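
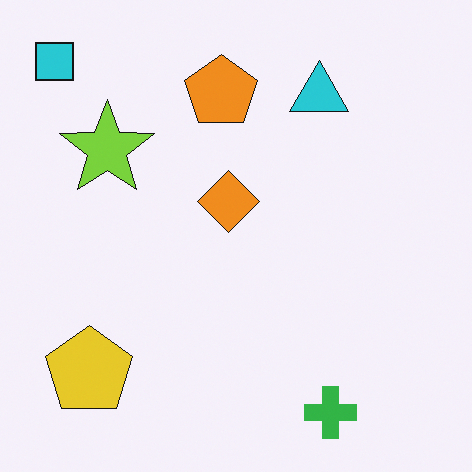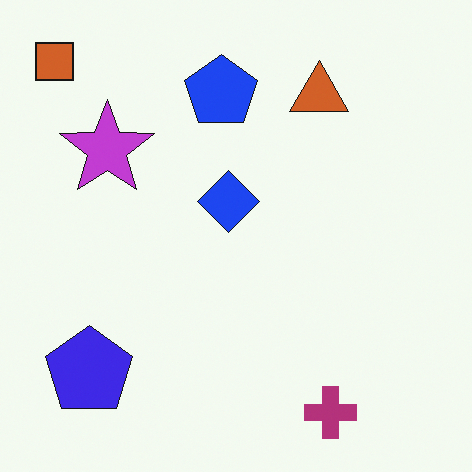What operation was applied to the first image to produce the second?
The transformation is: hue-shifted through roughly half the color wheel.

Every shape's color has rotated by the same amount around the hue wheel — a uniform hue shift.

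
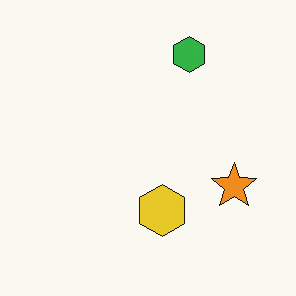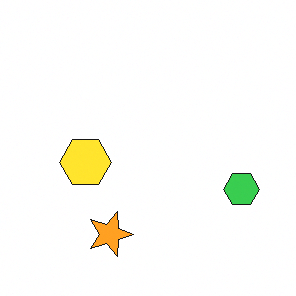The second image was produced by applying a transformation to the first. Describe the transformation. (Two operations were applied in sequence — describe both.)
The second image is the first brightened a little, then rotated 90° clockwise.

Every pixel — background and shapes alike — is uniformly brightened. The green hexagon sits in the top of the first image and the right of the second — consistent with a whole-image 90° clockwise rotation.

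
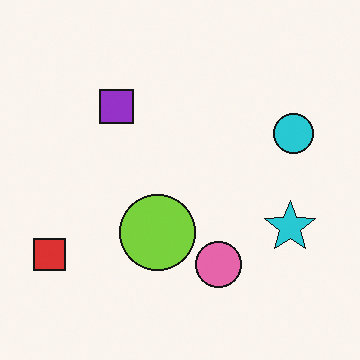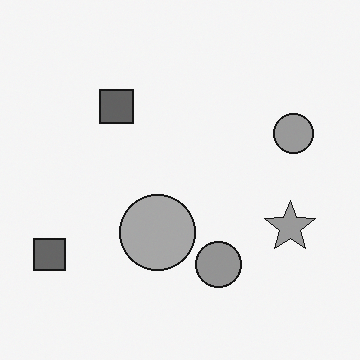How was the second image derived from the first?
The transformation is: converted to grayscale.

All color is removed — every shape is now a shade of grey.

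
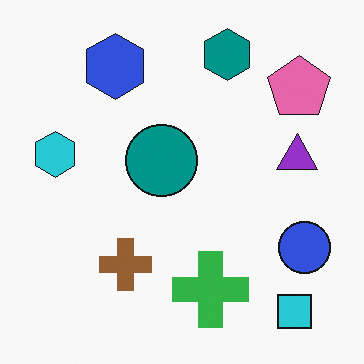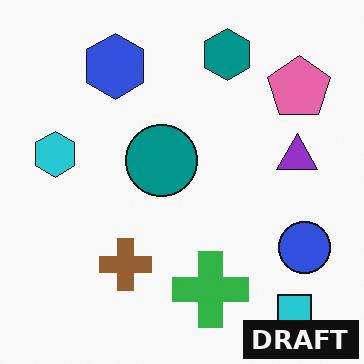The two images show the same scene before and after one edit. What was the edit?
This is the original image watermarked with the text "DRAFT" in the lower-right corner.

A dark label reading "DRAFT" appears in the lower-right corner.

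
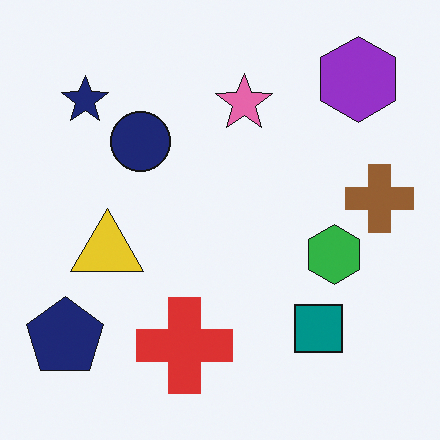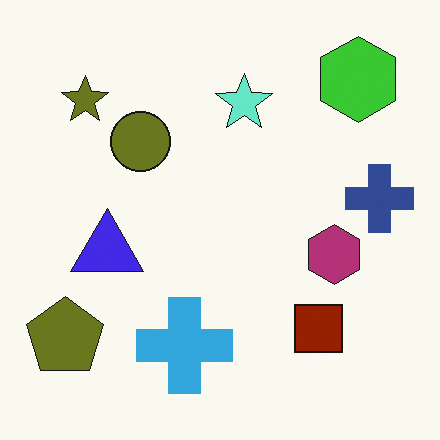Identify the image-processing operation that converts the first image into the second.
It was hue-shifted through roughly half the color wheel.

Every shape's color has rotated by the same amount around the hue wheel — a uniform hue shift.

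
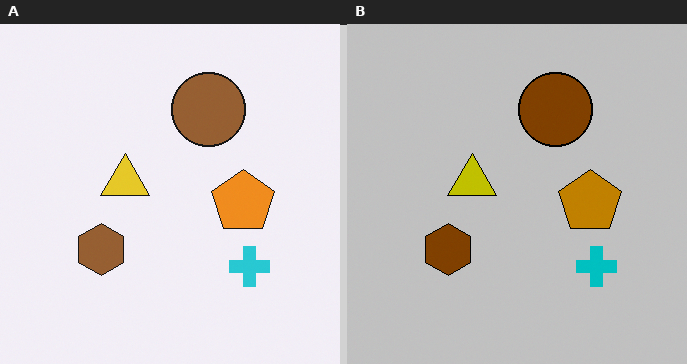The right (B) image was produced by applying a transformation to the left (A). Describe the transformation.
It was heavily posterized to just a handful of flat colors.

Each flat color has snapped to a coarser quantized level — most visibly, the near-white background has dropped to a flat grey.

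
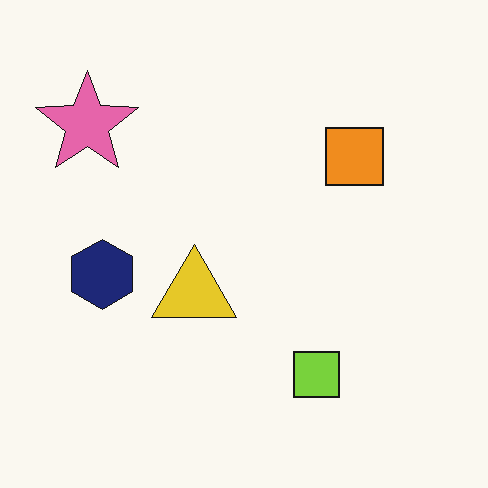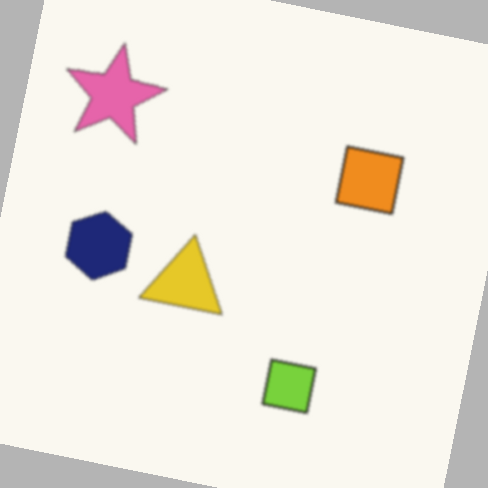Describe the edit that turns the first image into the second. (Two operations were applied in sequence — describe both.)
The transformation is: lightly blurred, then rotated clockwise by a few degrees.

Shape edges and outlines are uniformly softened across the whole image. Every shape is tilted by the same angle and the image corners show triangular fill wedges — a whole-image rotation by a non-right angle.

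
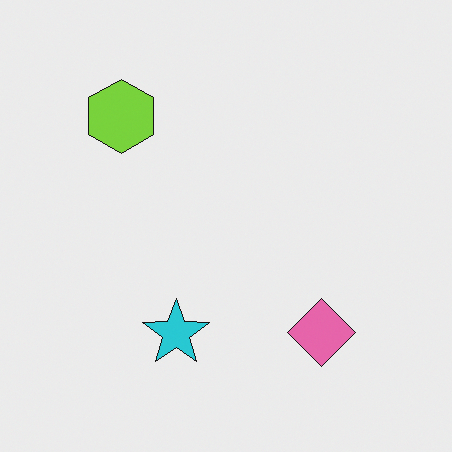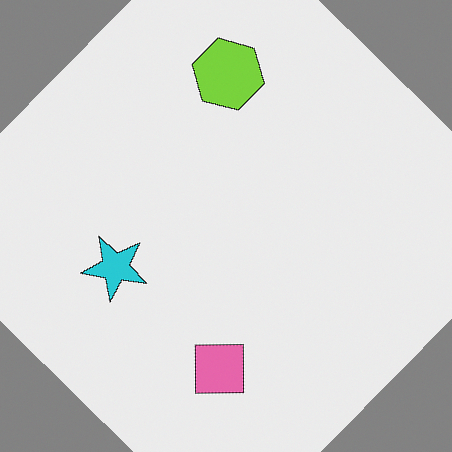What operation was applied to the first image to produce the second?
The second image is the first rotated clockwise by a large amount — several tens of degrees.

Every shape is tilted by the same angle and the image corners show triangular fill wedges — a whole-image rotation by a non-right angle.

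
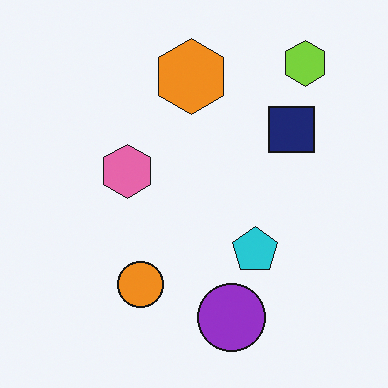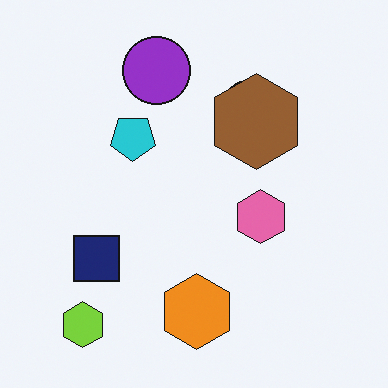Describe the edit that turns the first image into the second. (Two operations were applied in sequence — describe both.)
This is the original image rotated 180°, then overlaid with an additional brown hexagon.

The lime hexagon sits in the top-right of the first image and the bottom-left of the second — consistent with a whole-image 180° rotation. A brown hexagon appears in the second image that is absent from the first.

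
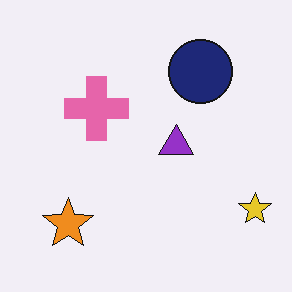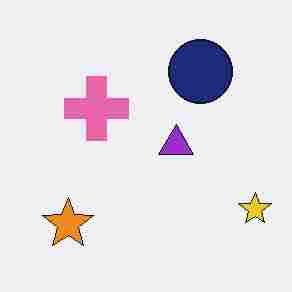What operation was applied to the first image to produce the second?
The second image is the first heavily JPEG-compressed with obvious blocking artifacts.

Blocky 8×8 compression artifacts appear around shape edges and the flat background shows ringing — characteristic JPEG degradation.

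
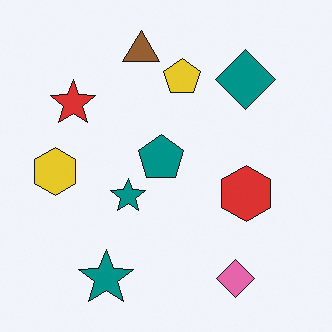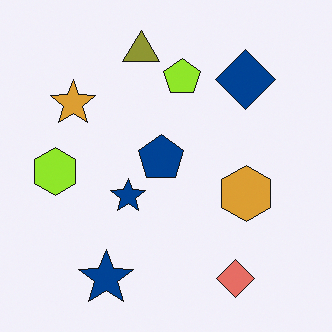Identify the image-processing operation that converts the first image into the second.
Hue-shifted by a small amount.

Every shape's color has rotated by the same amount around the hue wheel — a uniform hue shift.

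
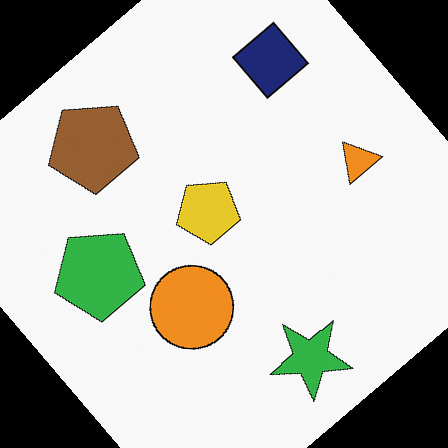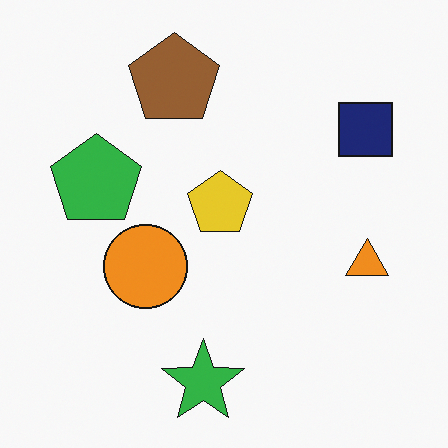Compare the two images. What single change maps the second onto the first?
It was rotated counter-clockwise by a large amount — several tens of degrees.

Every shape is tilted by the same angle and the image corners show triangular fill wedges — a whole-image rotation by a non-right angle.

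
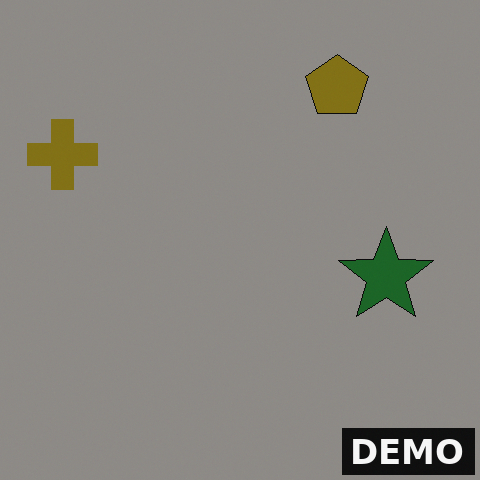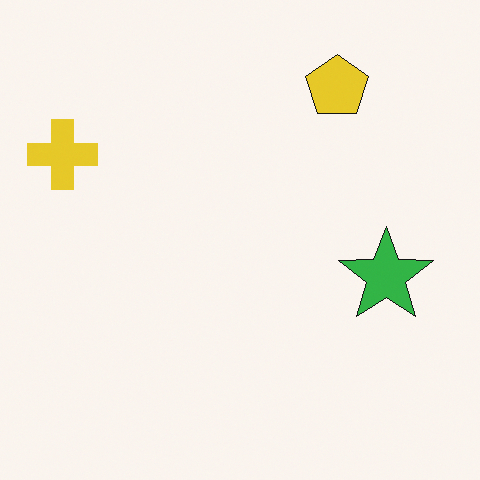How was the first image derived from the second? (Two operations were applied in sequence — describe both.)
Substantially darkened, then watermarked with the text "DEMO" in the lower-right corner.

Every pixel — background and shapes alike — is uniformly darkened. A dark label reading "DEMO" appears in the lower-right corner.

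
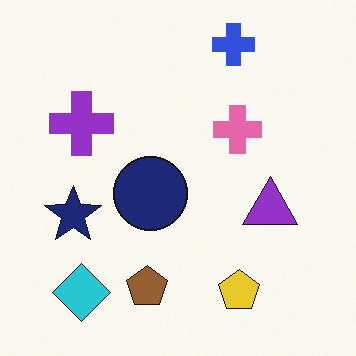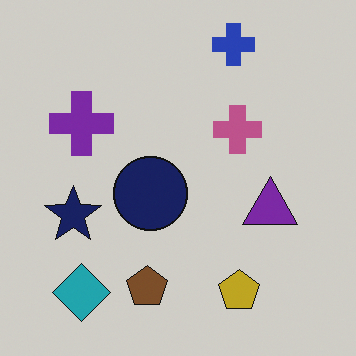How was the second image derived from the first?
It was darkened a little.

Every pixel — background and shapes alike — is uniformly darkened.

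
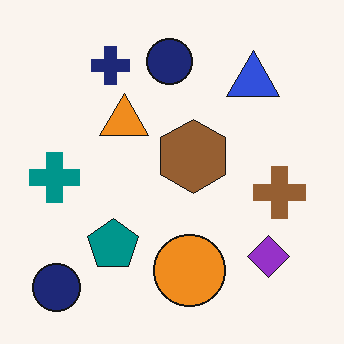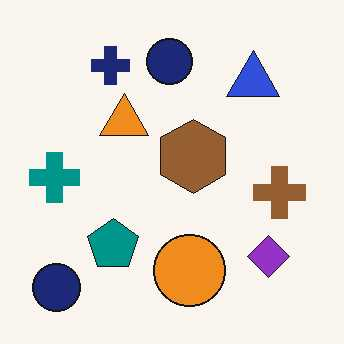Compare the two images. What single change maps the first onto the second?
The transformation is: JPEG-compressed with visible artifacts.

Blocky 8×8 compression artifacts appear around shape edges and the flat background shows ringing — characteristic JPEG degradation.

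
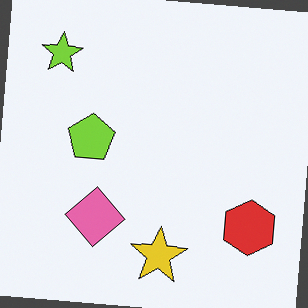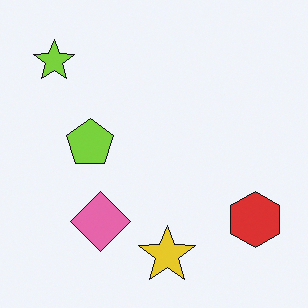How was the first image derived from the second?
The first image is the second rotated clockwise by a few degrees.

Every shape is tilted by the same angle and the image corners show triangular fill wedges — a whole-image rotation by a non-right angle.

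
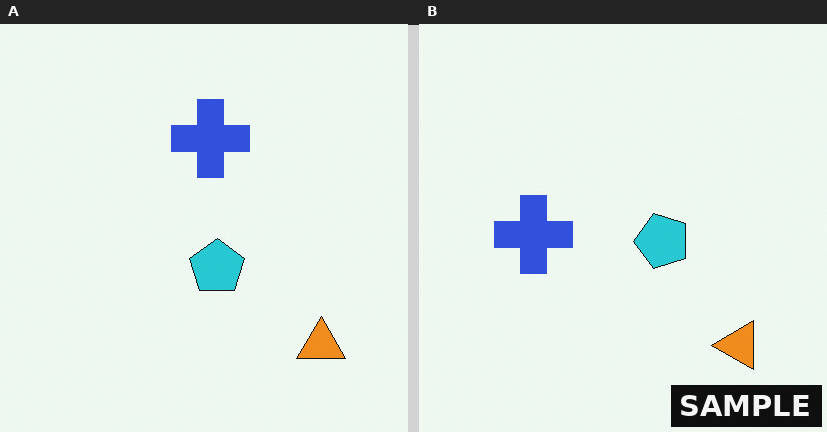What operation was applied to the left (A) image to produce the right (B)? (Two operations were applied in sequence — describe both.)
It was transposed (reflected across the top-left ↔ bottom-right diagonal), then watermarked with the text "SAMPLE" in the lower-right corner.

Shapes have swapped their row and column positions — what was in the top-right is now in the bottom-left — a diagonal reflection. A dark label reading "SAMPLE" appears in the lower-right corner.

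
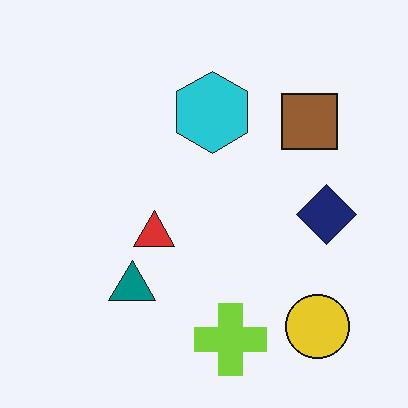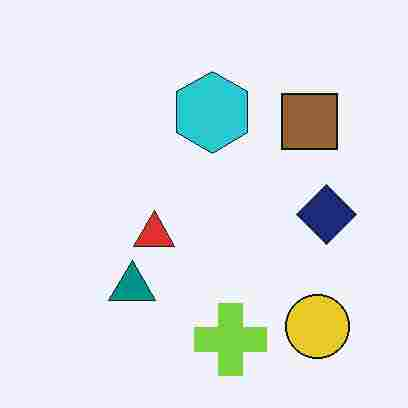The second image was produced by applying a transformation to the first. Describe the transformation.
It was degraded with heavy JPEG compression.

Blocky 8×8 compression artifacts appear around shape edges and the flat background shows ringing — characteristic JPEG degradation.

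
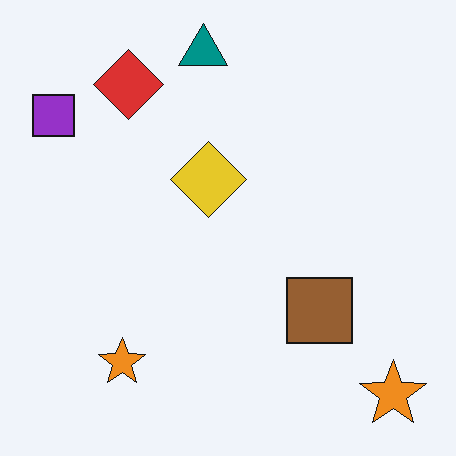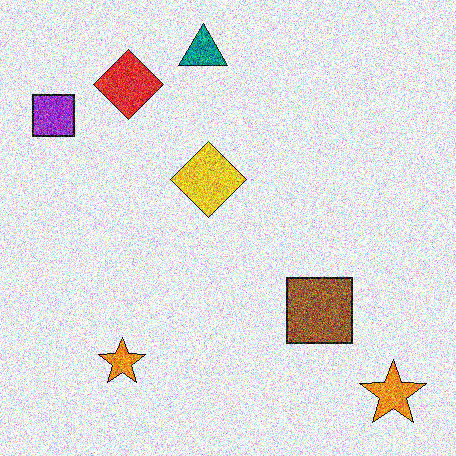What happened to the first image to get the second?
The second image is the first degraded with heavy additive noise.

Random speckle covers the whole image, including the flat background.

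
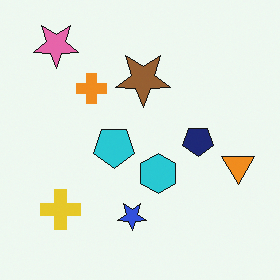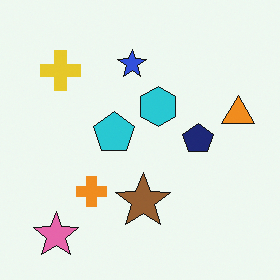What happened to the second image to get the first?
The image was flipped vertically (top ↔ bottom).

The pink star is in the bottom-left of the second image and the top-left of the first — shapes on opposite sides of the horizontal midline have swapped in a mirror flip.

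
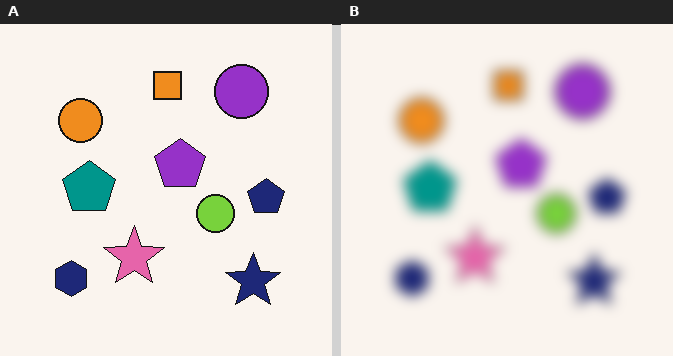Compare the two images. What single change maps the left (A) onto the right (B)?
The right (B) image is the left (A) heavily blurred.

Shape edges and outlines are uniformly softened across the whole image.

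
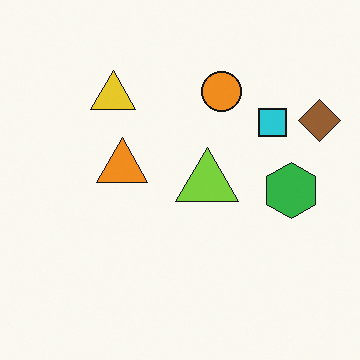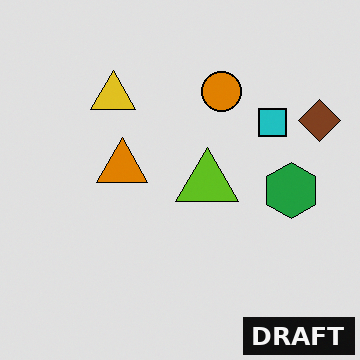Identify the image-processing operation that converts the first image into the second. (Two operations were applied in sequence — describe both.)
Posterized to a reduced palette, then watermarked with the text "DRAFT" in the lower-right corner.

Each flat color has snapped to a coarser quantized level — most visibly, the near-white background has dropped to a flat grey. A dark label reading "DRAFT" appears in the lower-right corner.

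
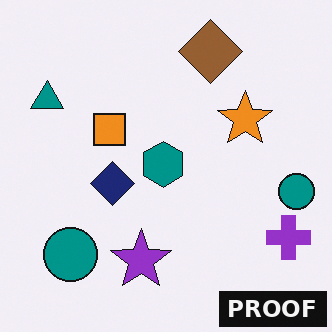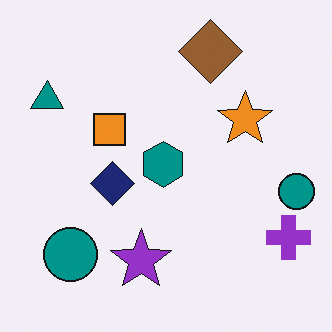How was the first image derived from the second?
The image was watermarked with the text "PROOF" in the lower-right corner.

A dark label reading "PROOF" appears in the lower-right corner.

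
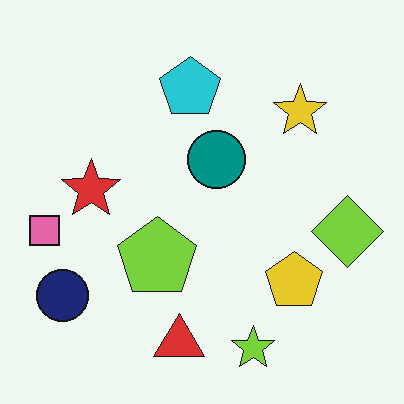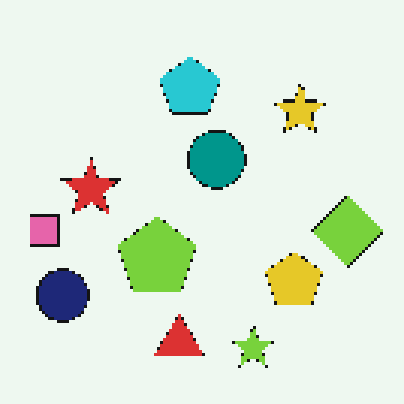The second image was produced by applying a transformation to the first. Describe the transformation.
Mildly pixelated.

Shapes are reduced to large square blocks; fine edges and outlines are lost — a downscale-then-upscale (mosaic) effect.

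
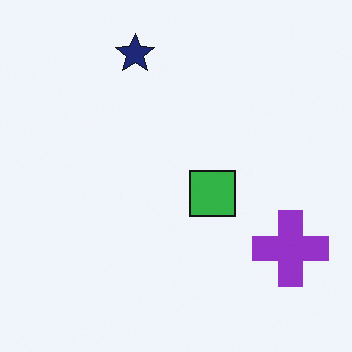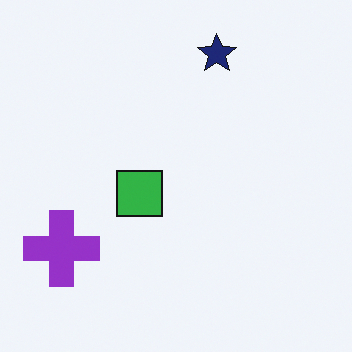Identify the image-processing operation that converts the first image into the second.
The image was flipped horizontally (left ↔ right).

The purple cross is in the bottom-right of the first image and the bottom-left of the second — shapes on opposite sides of the vertical midline have swapped in a mirror flip.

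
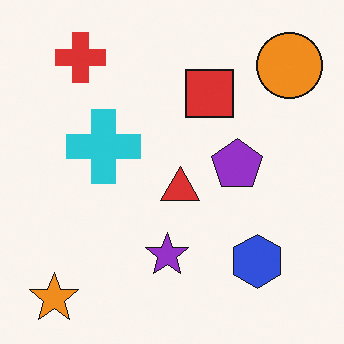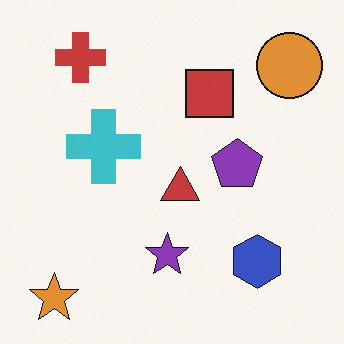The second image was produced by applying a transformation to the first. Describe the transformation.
It was slightly desaturated.

All colors are more muted and greyish — a global saturation change.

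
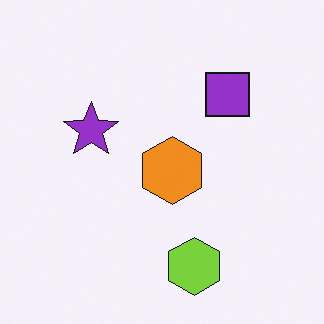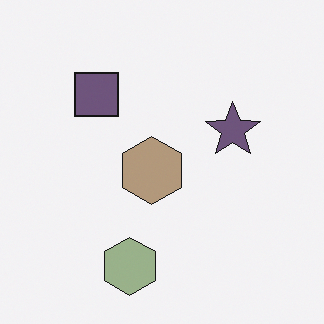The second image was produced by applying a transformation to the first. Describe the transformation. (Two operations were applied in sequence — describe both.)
The transformation is: flipped horizontally (left ↔ right), then heavily desaturated.

The purple star is in the left of the first image and the right of the second — shapes on opposite sides of the vertical midline have swapped in a mirror flip. All colors are more muted and greyish — a global saturation change.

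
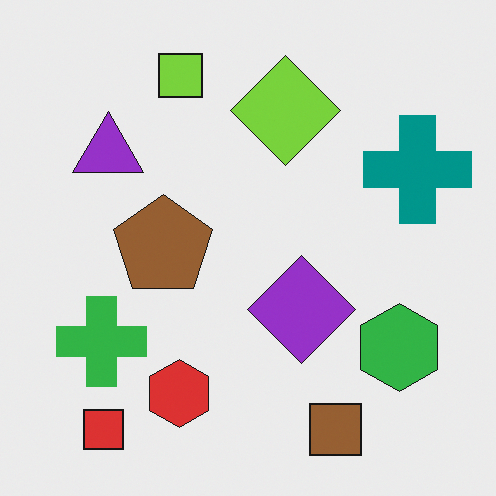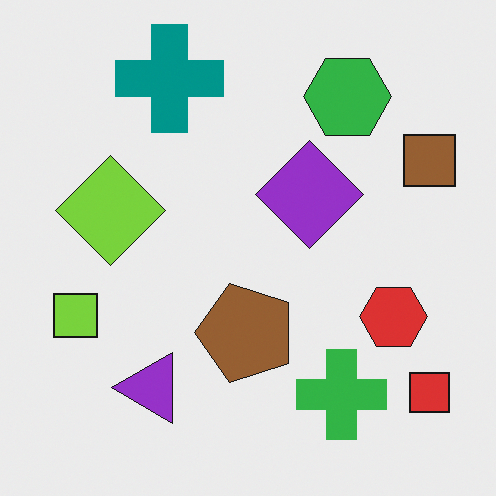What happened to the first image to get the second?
The second image is the first rotated 90° counter-clockwise.

The red square sits in the bottom-left of the first image and the bottom-right of the second — consistent with a whole-image 90° counter-clockwise rotation.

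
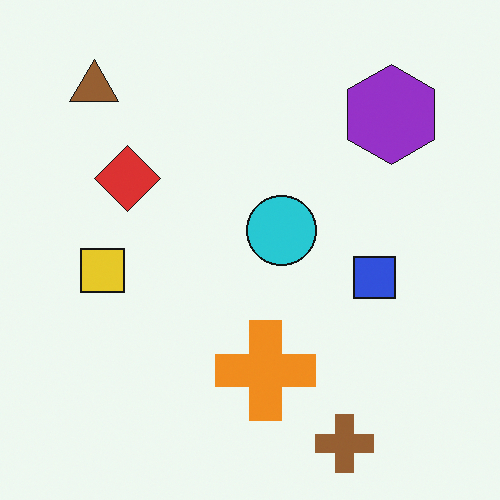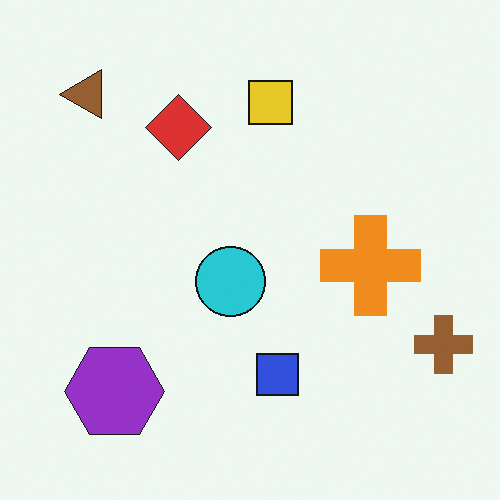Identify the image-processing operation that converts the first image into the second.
The second image is the first transposed (reflected across the top-left ↔ bottom-right diagonal).

Shapes have swapped their row and column positions — what was in the top-right is now in the bottom-left — a diagonal reflection.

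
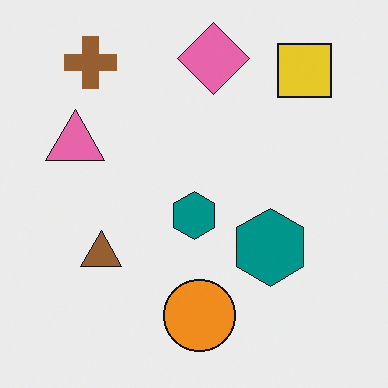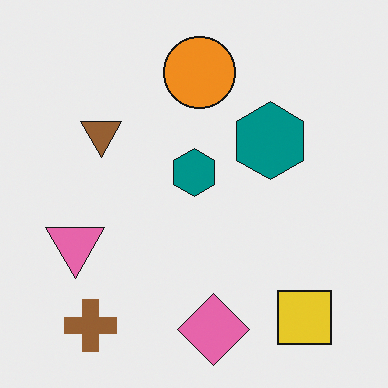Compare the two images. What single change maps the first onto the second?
The second image is the first flipped vertically (top ↔ bottom).

The pink diamond is in the top of the first image and the bottom of the second — shapes on opposite sides of the horizontal midline have swapped in a mirror flip.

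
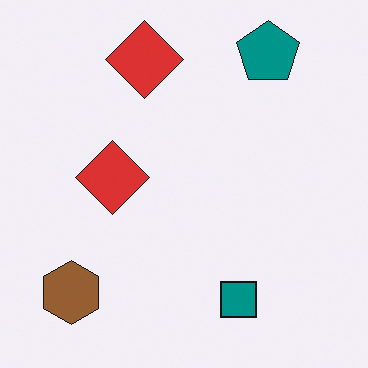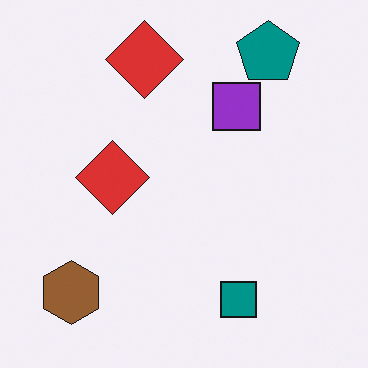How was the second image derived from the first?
It was overlaid with an additional purple square.

A purple square appears in the second image that is absent from the first.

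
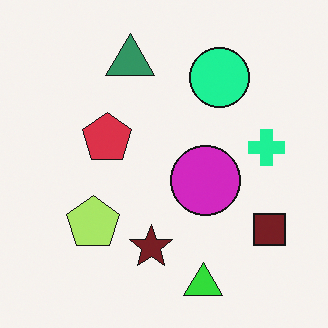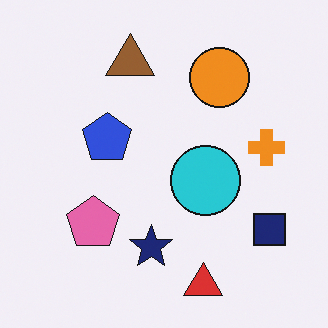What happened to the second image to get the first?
It was hue-shifted through roughly a third of the color wheel.

Every shape's color has rotated by the same amount around the hue wheel — a uniform hue shift.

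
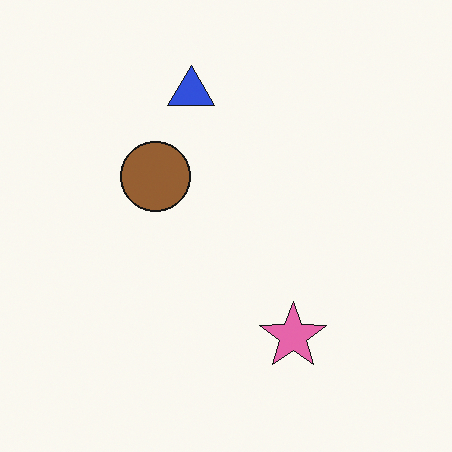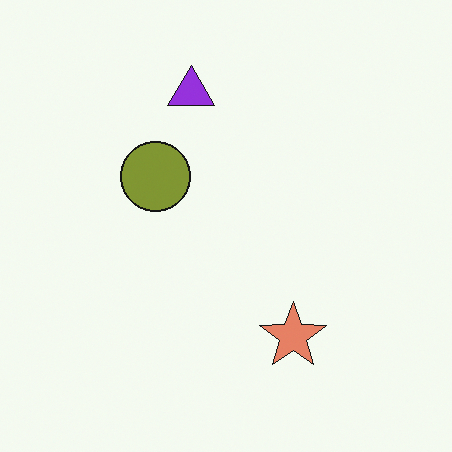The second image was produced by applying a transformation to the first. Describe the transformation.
The transformation is: hue-shifted by a small amount.

Every shape's color has rotated by the same amount around the hue wheel — a uniform hue shift.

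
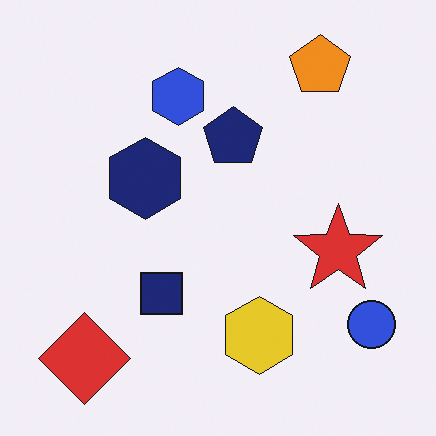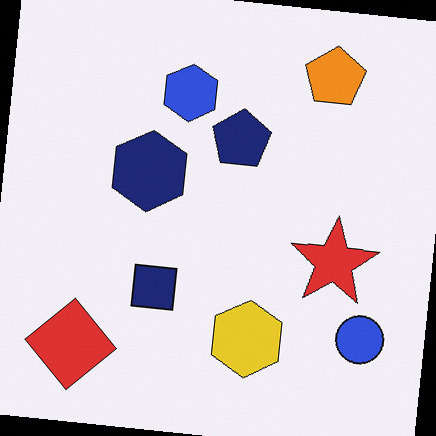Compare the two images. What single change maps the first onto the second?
This is the original image rotated clockwise by a few degrees.

Every shape is tilted by the same angle and the image corners show triangular fill wedges — a whole-image rotation by a non-right angle.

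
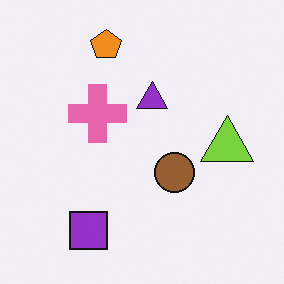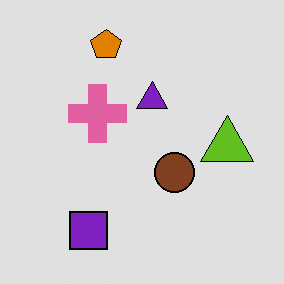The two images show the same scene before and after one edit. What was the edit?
It was moderately posterized.

Each flat color has snapped to a coarser quantized level — most visibly, the near-white background has dropped to a flat grey.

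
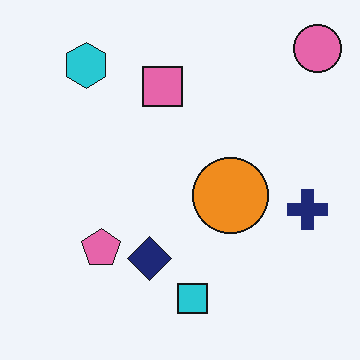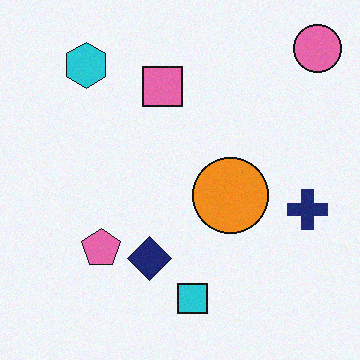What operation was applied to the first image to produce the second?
The image was degraded with light additive noise.

Random speckle covers the whole image, including the flat background.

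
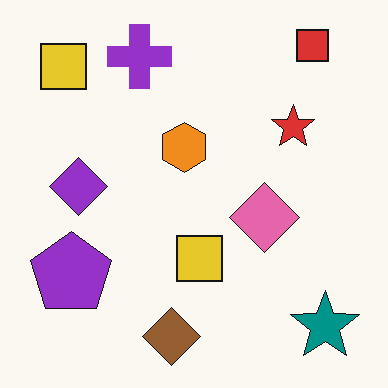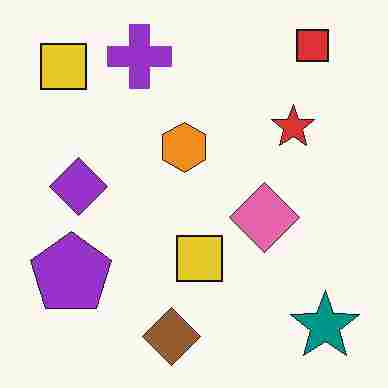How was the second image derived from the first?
The second image is the first heavily JPEG-compressed with obvious blocking artifacts.

Blocky 8×8 compression artifacts appear around shape edges and the flat background shows ringing — characteristic JPEG degradation.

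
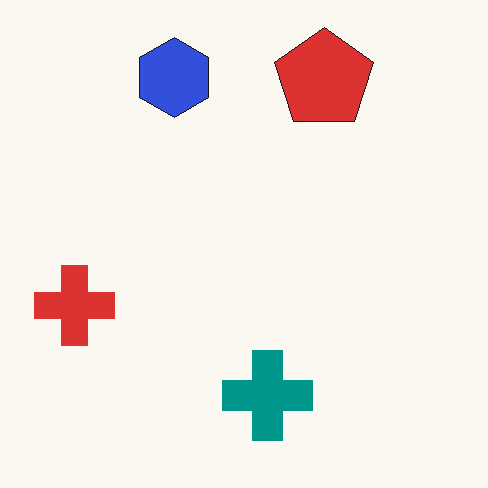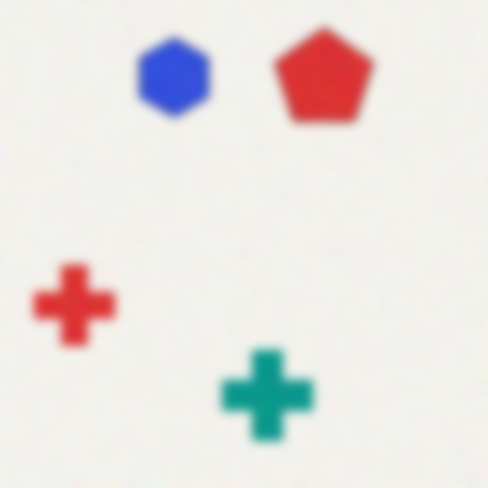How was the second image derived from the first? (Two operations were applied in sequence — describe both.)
Degraded with visible gaussian noise, then heavily blurred.

Random speckle covers the whole image, including the flat background. Shape edges and outlines are uniformly softened across the whole image.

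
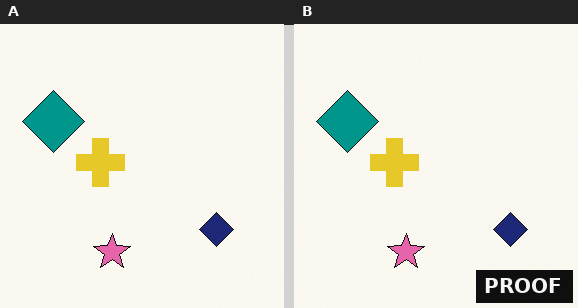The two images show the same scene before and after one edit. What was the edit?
The right (B) image is the left (A) watermarked with the text "PROOF" in the lower-right corner.

A dark label reading "PROOF" appears in the lower-right corner.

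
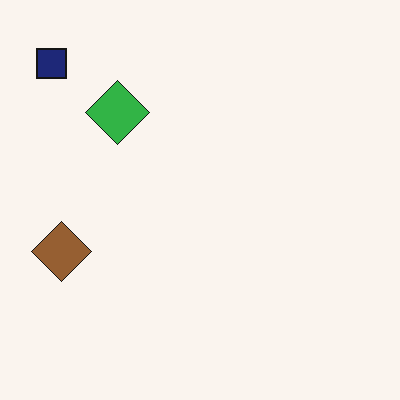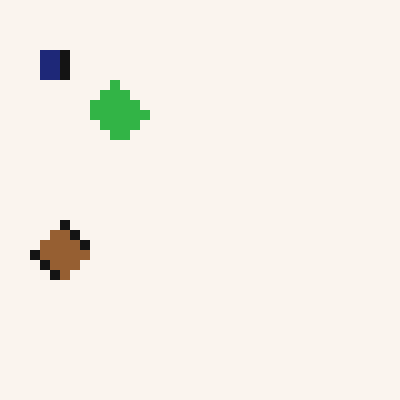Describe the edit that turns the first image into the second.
The second image is the first coarsely pixelated.

Shapes are reduced to large square blocks; fine edges and outlines are lost — a downscale-then-upscale (mosaic) effect.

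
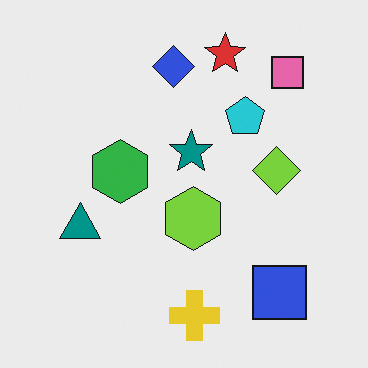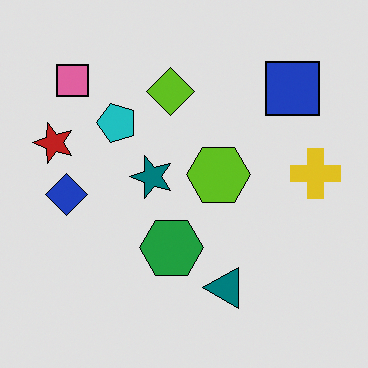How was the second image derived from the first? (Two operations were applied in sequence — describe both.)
This is the original image moderately posterized, then rotated 90° counter-clockwise.

Each flat color has snapped to a coarser quantized level — most visibly, the near-white background has dropped to a flat grey. The pink square sits in the top-right of the first image and the top-left of the second — consistent with a whole-image 90° counter-clockwise rotation.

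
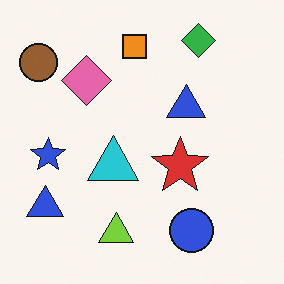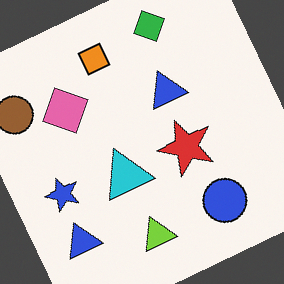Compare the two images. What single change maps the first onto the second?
This is the original image rotated counter-clockwise by a clearly visible amount.

Every shape is tilted by the same angle and the image corners show triangular fill wedges — a whole-image rotation by a non-right angle.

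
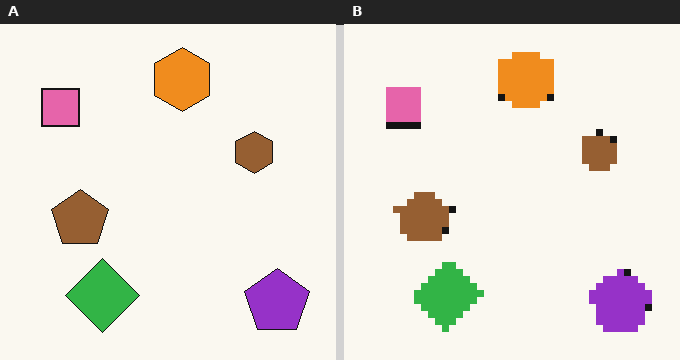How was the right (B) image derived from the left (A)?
This is the original image pixelated into visible square blocks.

Shapes are reduced to large square blocks; fine edges and outlines are lost — a downscale-then-upscale (mosaic) effect.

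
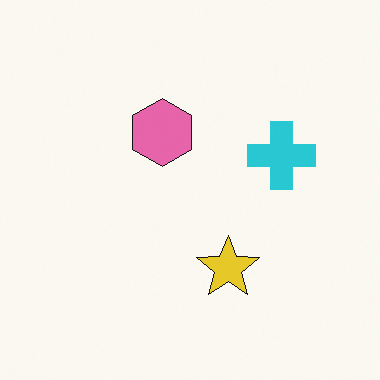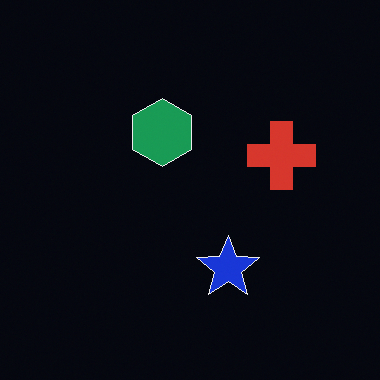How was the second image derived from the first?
The image was color-inverted (negative).

The light background has become dark and every shape's color is its complement — a photographic negative.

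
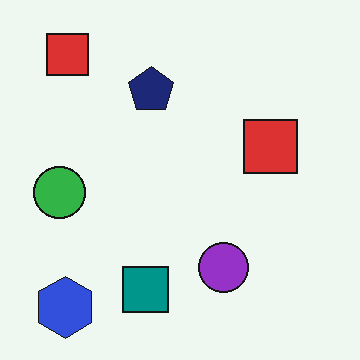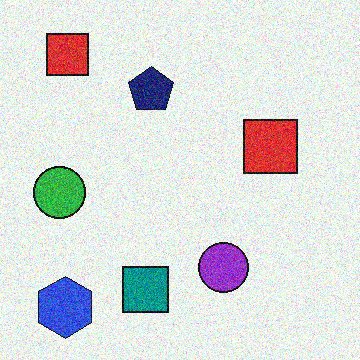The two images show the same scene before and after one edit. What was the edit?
The second image is the first degraded with moderate additive noise.

Random speckle covers the whole image, including the flat background.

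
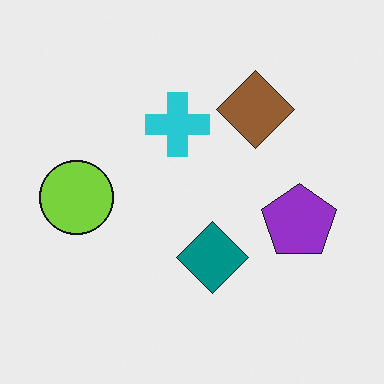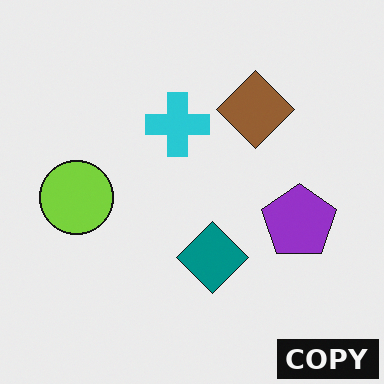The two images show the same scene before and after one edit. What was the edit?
The image was watermarked with the text "COPY" in the lower-right corner.

A dark label reading "COPY" appears in the lower-right corner.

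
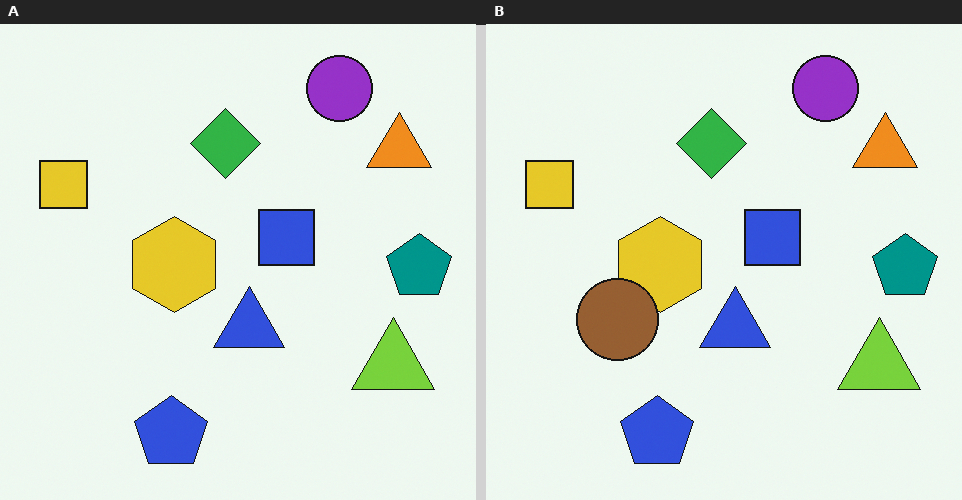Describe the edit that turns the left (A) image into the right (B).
It was overlaid with an additional brown circle.

A brown circle appears in the right (B) image that is absent from the left (A).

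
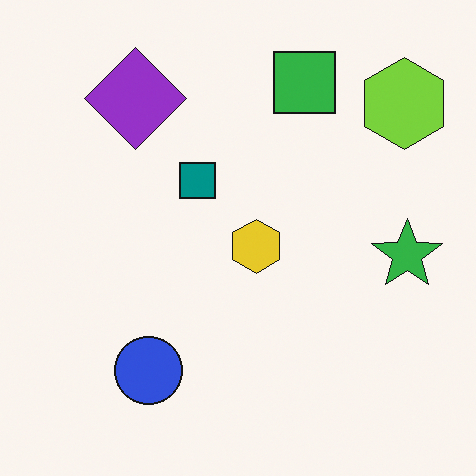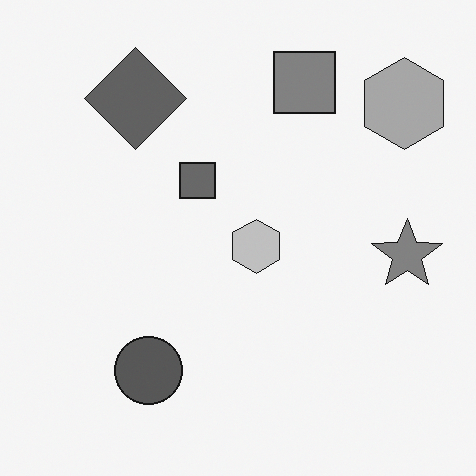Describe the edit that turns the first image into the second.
The image was converted to grayscale.

All color is removed — every shape is now a shade of grey.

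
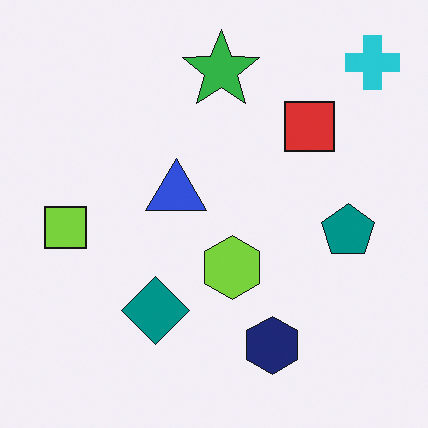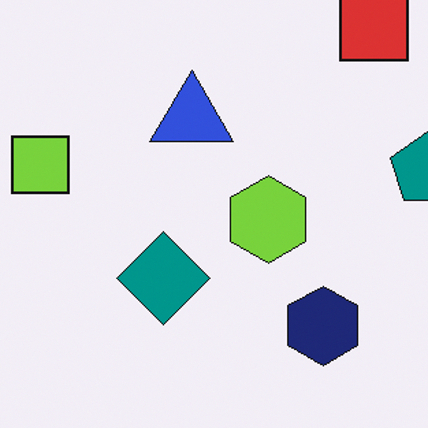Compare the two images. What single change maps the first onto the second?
It was cropped slightly and scaled back up.

The visible shapes are larger and the field of view is narrower; shapes near the original edges may be partly or wholly outside the frame — a crop-and-rescale.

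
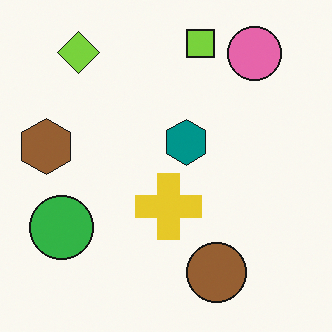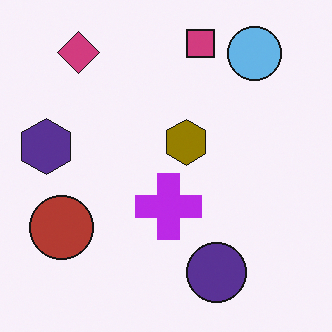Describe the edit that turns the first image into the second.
The transformation is: hue-shifted through roughly half the color wheel.

Every shape's color has rotated by the same amount around the hue wheel — a uniform hue shift.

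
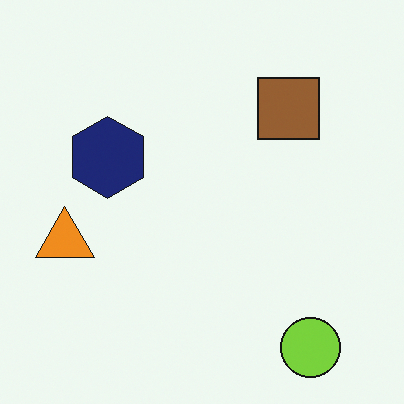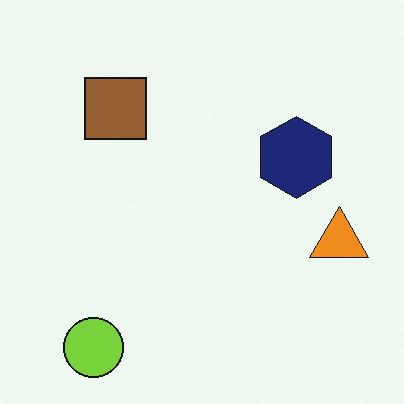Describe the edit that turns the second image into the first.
It was flipped horizontally (left ↔ right).

The orange triangle is in the right of the second image and the left of the first — shapes on opposite sides of the vertical midline have swapped in a mirror flip.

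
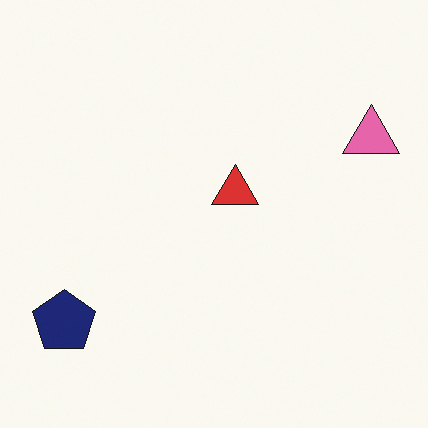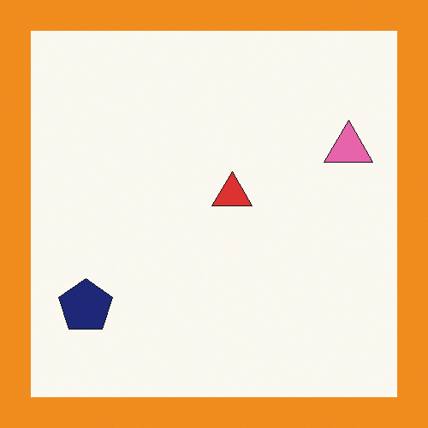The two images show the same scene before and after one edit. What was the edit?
The image was framed with a orange border.

A solid orange frame runs around the edge of the second image, with the content slightly shrunk inside it.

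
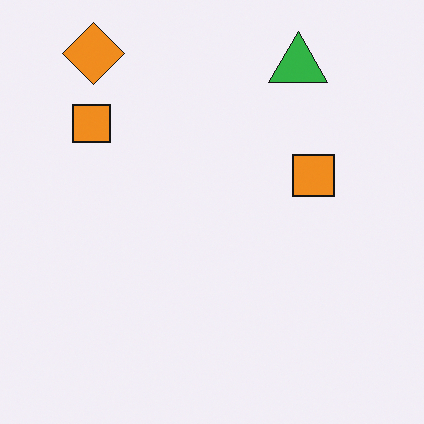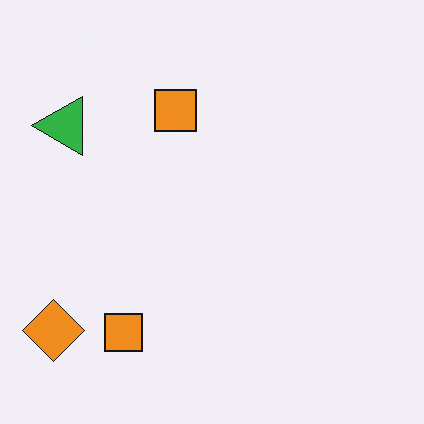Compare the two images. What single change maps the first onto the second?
This is the original image rotated 90° counter-clockwise.

The orange diamond sits in the top-left of the first image and the bottom-left of the second — consistent with a whole-image 90° counter-clockwise rotation.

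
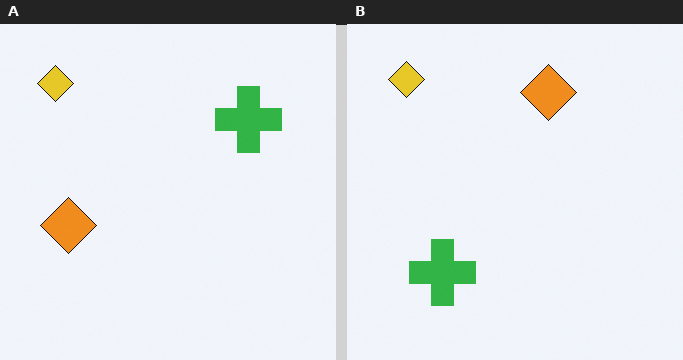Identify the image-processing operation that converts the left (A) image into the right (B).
It was transposed (reflected across the top-left ↔ bottom-right diagonal).

Shapes have swapped their row and column positions — what was in the top-right is now in the bottom-left — a diagonal reflection.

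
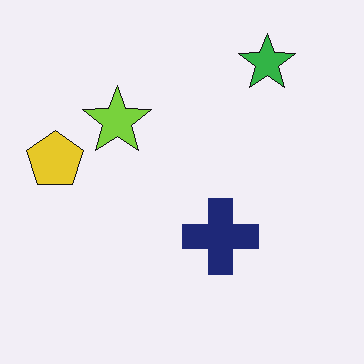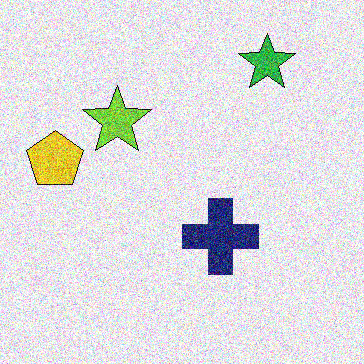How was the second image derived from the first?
The transformation is: degraded with strong gaussian noise.

Random speckle covers the whole image, including the flat background.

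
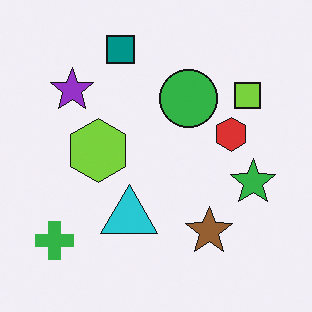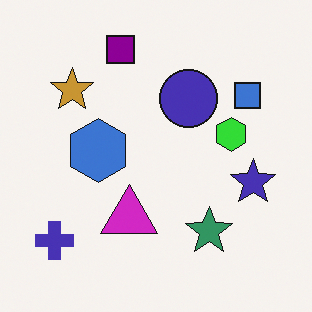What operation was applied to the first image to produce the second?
The second image is the first hue-shifted through roughly a third of the color wheel.

Every shape's color has rotated by the same amount around the hue wheel — a uniform hue shift.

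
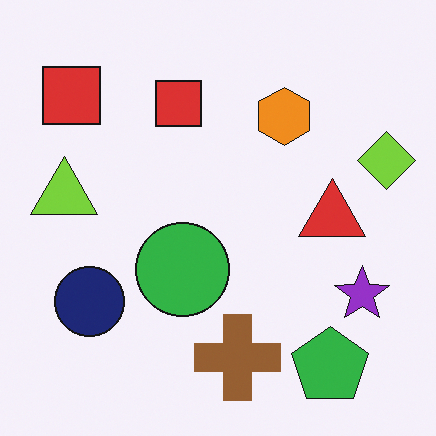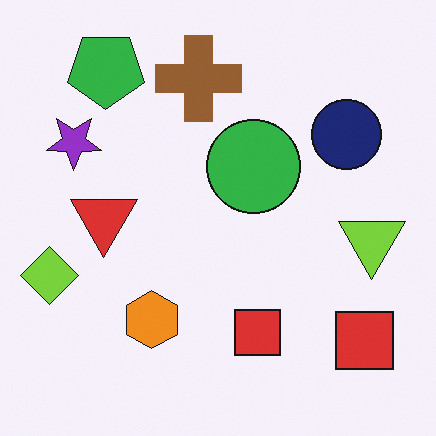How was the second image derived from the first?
It was rotated 180°.

The green pentagon sits in the bottom-right of the first image and the top-left of the second — consistent with a whole-image 180° rotation.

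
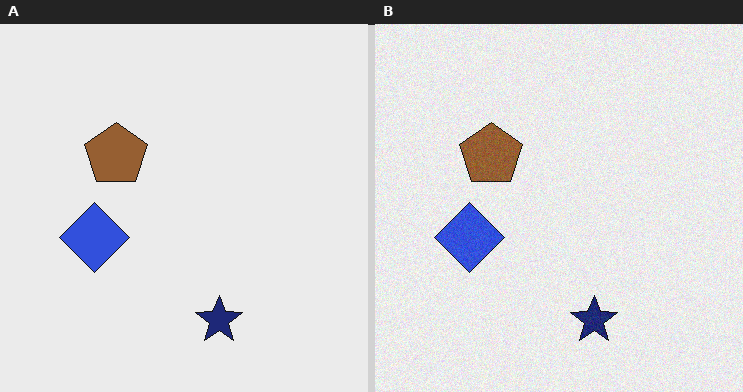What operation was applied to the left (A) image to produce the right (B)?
It was degraded with a light layer of grain.

Random speckle covers the whole image, including the flat background.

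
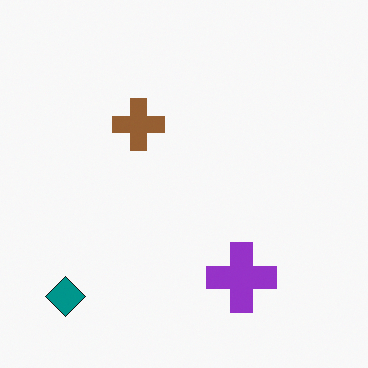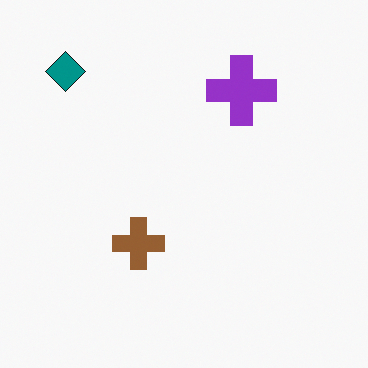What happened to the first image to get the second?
The second image is the first flipped vertically (top ↔ bottom).

The teal diamond is in the bottom-left of the first image and the top-left of the second — shapes on opposite sides of the horizontal midline have swapped in a mirror flip.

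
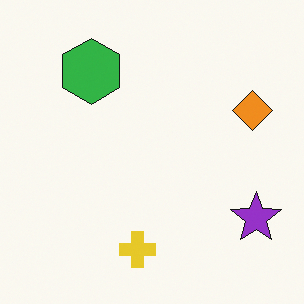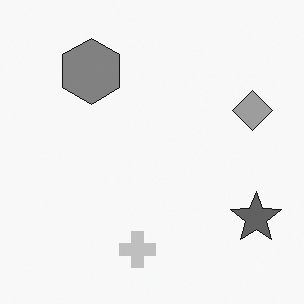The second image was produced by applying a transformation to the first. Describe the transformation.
This is the original image converted to grayscale.

All color is removed — every shape is now a shade of grey.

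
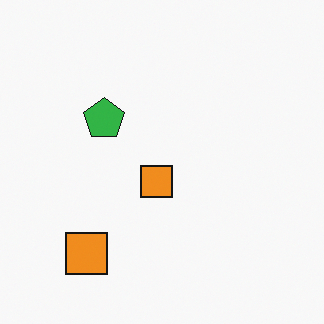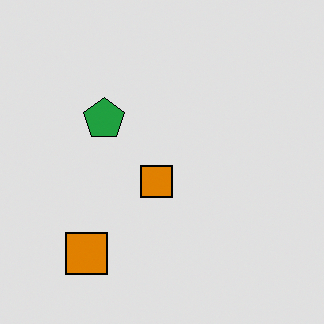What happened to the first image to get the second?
The image was posterized to a reduced palette.

Each flat color has snapped to a coarser quantized level — most visibly, the near-white background has dropped to a flat grey.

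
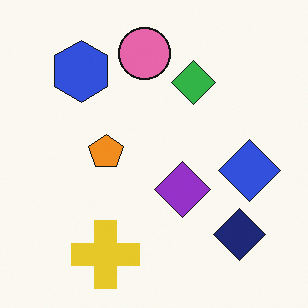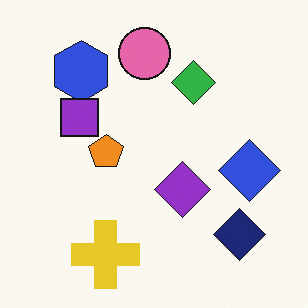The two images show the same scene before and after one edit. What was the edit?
The image was overlaid with an additional purple square.

A purple square appears in the second image that is absent from the first.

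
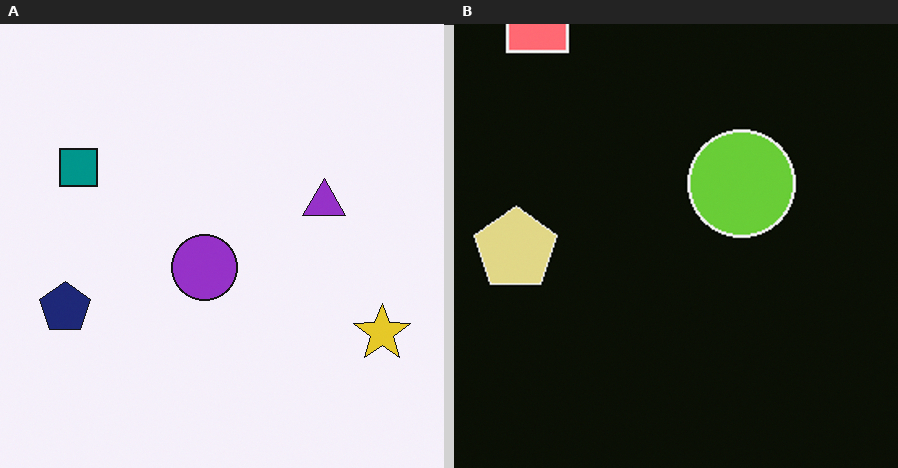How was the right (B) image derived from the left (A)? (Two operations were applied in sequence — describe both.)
The image was color-inverted (negative), then cropped to a noticeably smaller region and rescaled.

The light background has become dark and every shape's color is its complement — a photographic negative. The visible shapes are larger and the field of view is narrower; shapes near the original edges may be partly or wholly outside the frame — a crop-and-rescale.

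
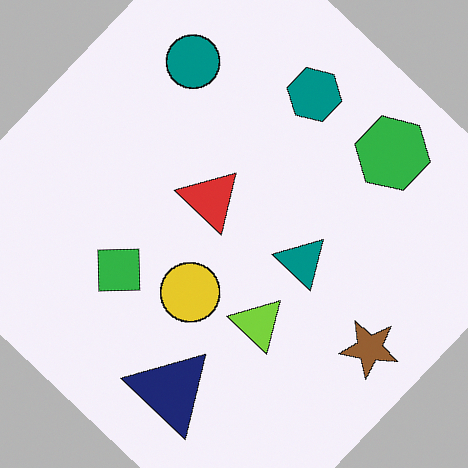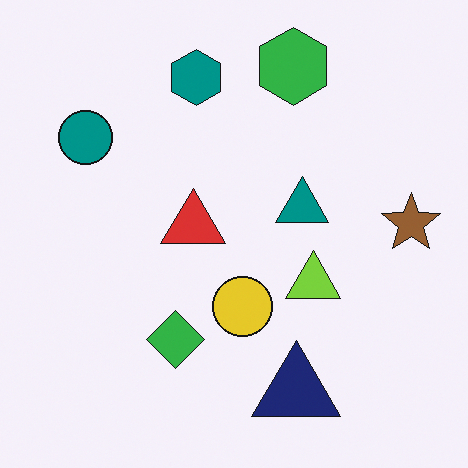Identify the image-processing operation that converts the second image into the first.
Rotated clockwise by a large amount — several tens of degrees.

Every shape is tilted by the same angle and the image corners show triangular fill wedges — a whole-image rotation by a non-right angle.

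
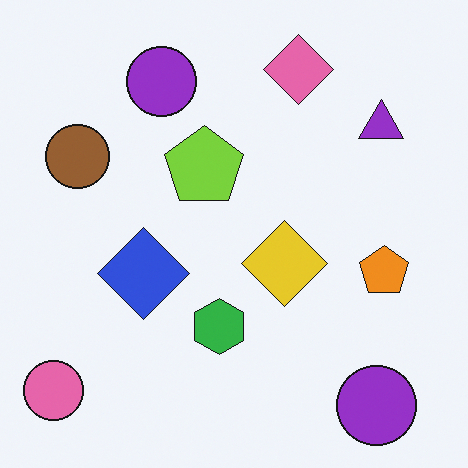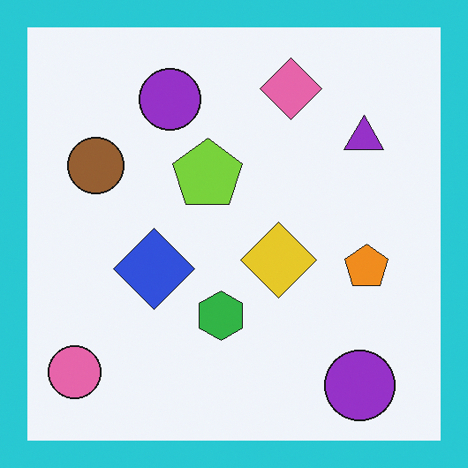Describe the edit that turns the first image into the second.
It was framed with a cyan border.

A solid cyan frame runs around the edge of the second image, with the content slightly shrunk inside it.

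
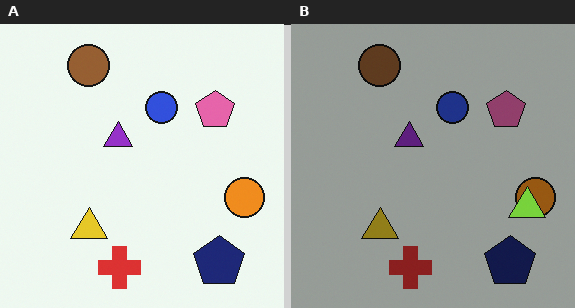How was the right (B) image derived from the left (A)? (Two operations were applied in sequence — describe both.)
Darkened a lot, then overlaid with an additional lime triangle.

Every pixel — background and shapes alike — is uniformly darkened. A lime triangle appears in the right (B) image that is absent from the left (A).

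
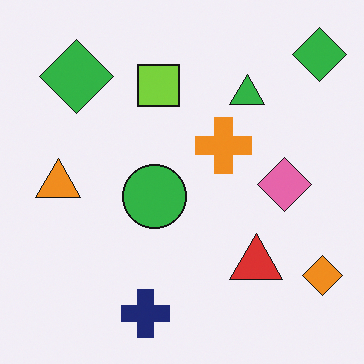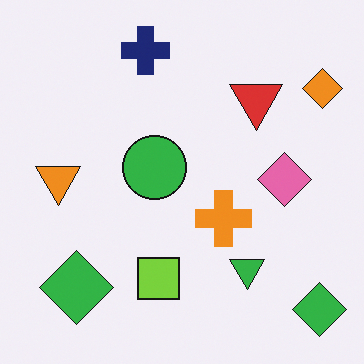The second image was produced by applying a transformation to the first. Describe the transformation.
It was flipped vertically (top ↔ bottom).

The navy cross is in the bottom of the first image and the top of the second — shapes on opposite sides of the horizontal midline have swapped in a mirror flip.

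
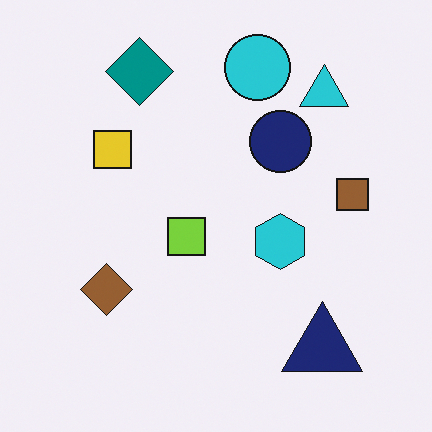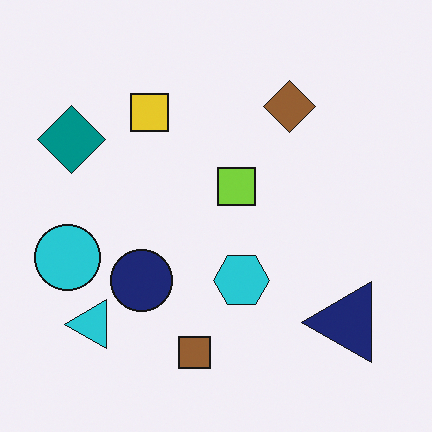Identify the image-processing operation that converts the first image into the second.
This is the original image transposed (reflected across the top-left ↔ bottom-right diagonal).

Shapes have swapped their row and column positions — what was in the top-right is now in the bottom-left — a diagonal reflection.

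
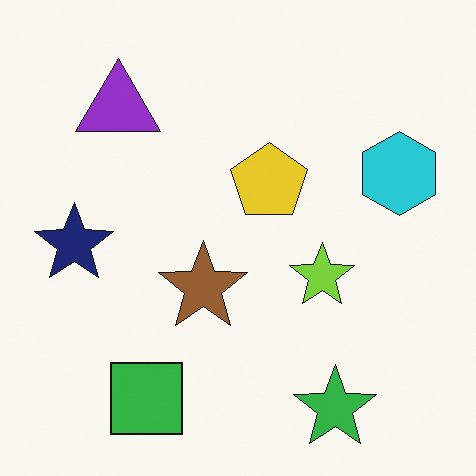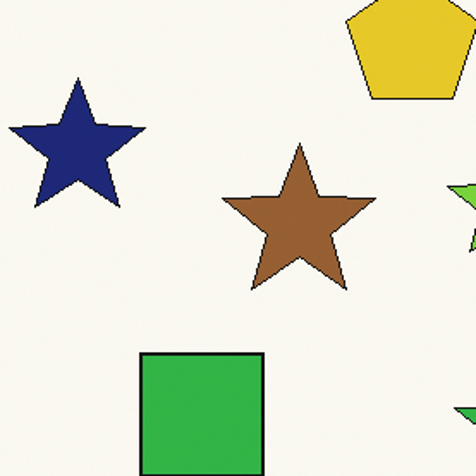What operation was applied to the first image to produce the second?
The second image is the first cropped to a noticeably smaller region and rescaled.

The visible shapes are larger and the field of view is narrower; shapes near the original edges may be partly or wholly outside the frame — a crop-and-rescale.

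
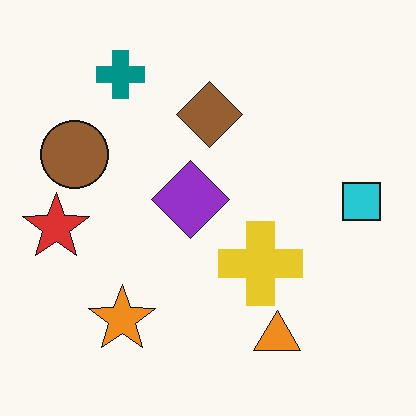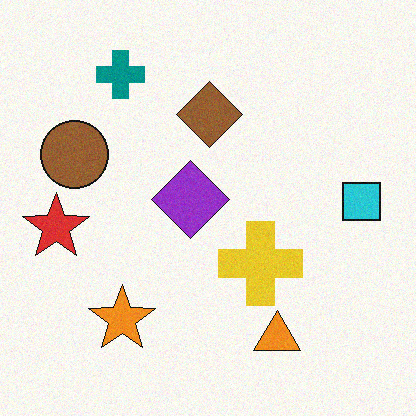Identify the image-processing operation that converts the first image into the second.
The second image is the first degraded with subtle gaussian noise.

Random speckle covers the whole image, including the flat background.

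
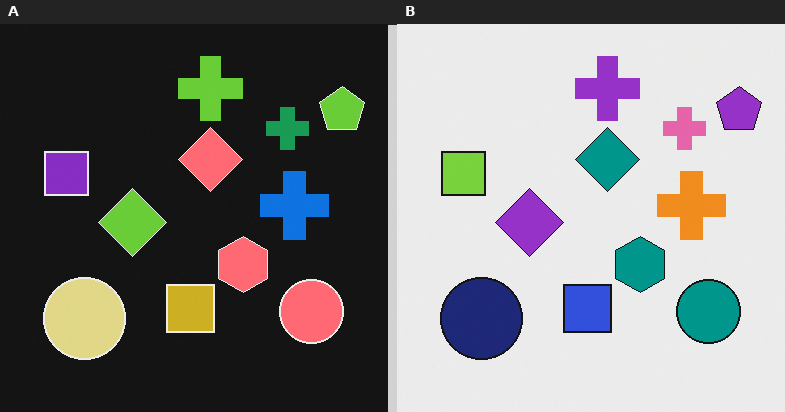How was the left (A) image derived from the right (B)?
The transformation is: color-inverted (negative).

The light background has become dark and every shape's color is its complement — a photographic negative.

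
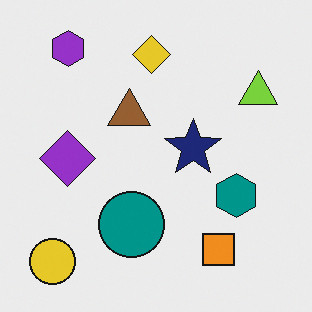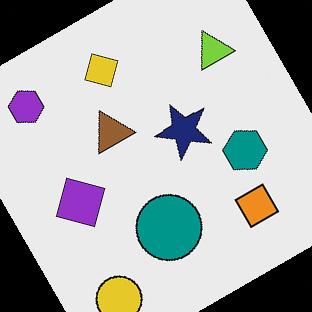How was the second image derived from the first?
The image was rotated counter-clockwise by a clearly visible amount.

Every shape is tilted by the same angle and the image corners show triangular fill wedges — a whole-image rotation by a non-right angle.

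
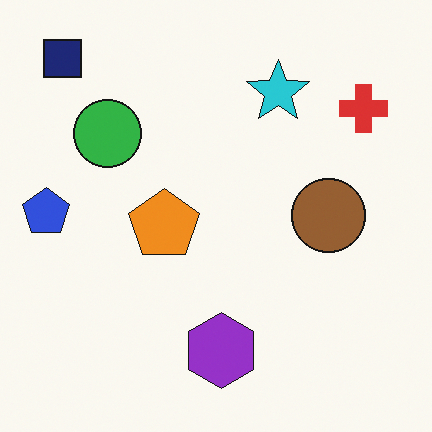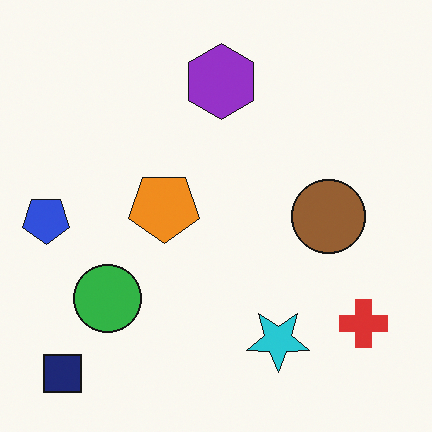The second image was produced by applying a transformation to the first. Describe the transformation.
The image was flipped vertically (top ↔ bottom).

The navy square is in the top-left of the first image and the bottom-left of the second — shapes on opposite sides of the horizontal midline have swapped in a mirror flip.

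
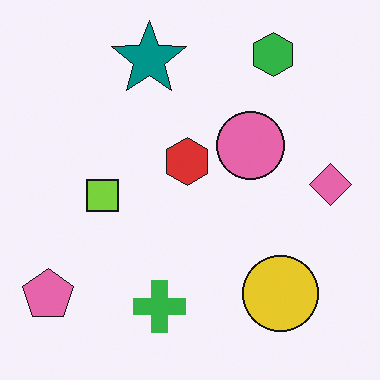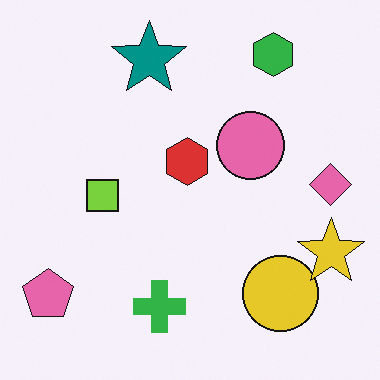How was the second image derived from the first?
Overlaid with an additional yellow star.

A yellow star appears in the second image that is absent from the first.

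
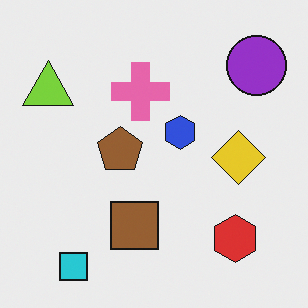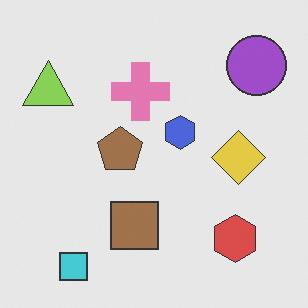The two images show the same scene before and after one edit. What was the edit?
The transformation is: given slightly reduced contrast.

Tones are pushed toward mid-grey across the whole image — a global contrast change.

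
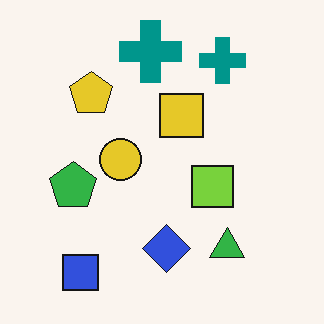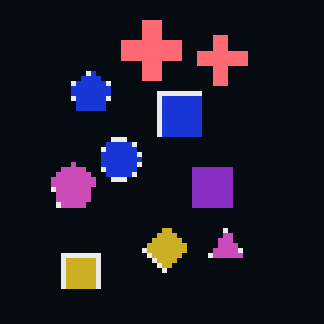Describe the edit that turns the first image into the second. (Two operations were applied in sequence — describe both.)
Color-inverted (negative), then mildly pixelated.

The light background has become dark and every shape's color is its complement — a photographic negative. Shapes are reduced to large square blocks; fine edges and outlines are lost — a downscale-then-upscale (mosaic) effect.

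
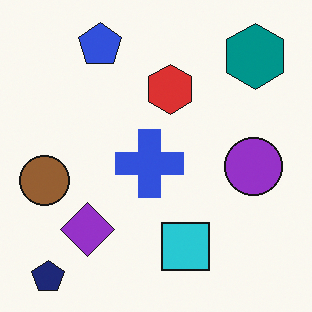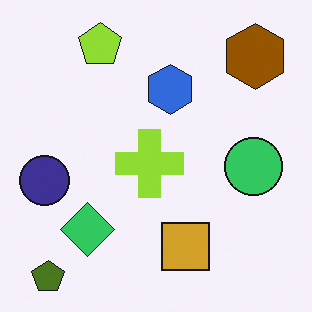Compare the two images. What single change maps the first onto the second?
It was hue-shifted through roughly half the color wheel.

Every shape's color has rotated by the same amount around the hue wheel — a uniform hue shift.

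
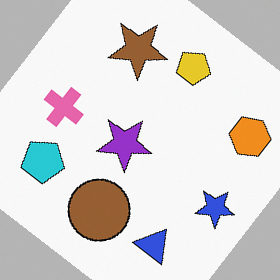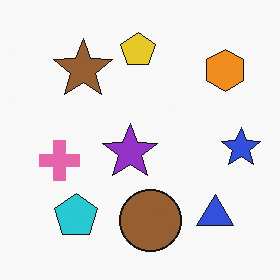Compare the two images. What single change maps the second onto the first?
It was rotated clockwise by a large amount — several tens of degrees.

Every shape is tilted by the same angle and the image corners show triangular fill wedges — a whole-image rotation by a non-right angle.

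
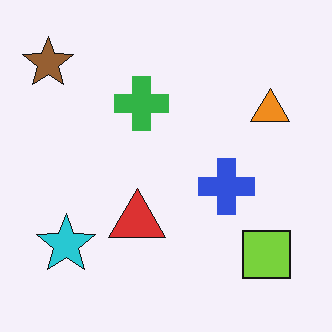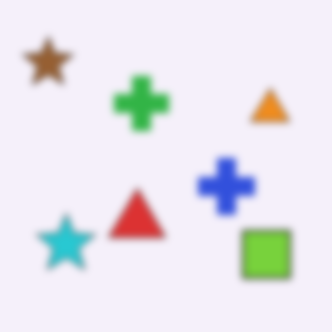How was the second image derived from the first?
The transformation is: noticeably gaussian-blurred.

Shape edges and outlines are uniformly softened across the whole image.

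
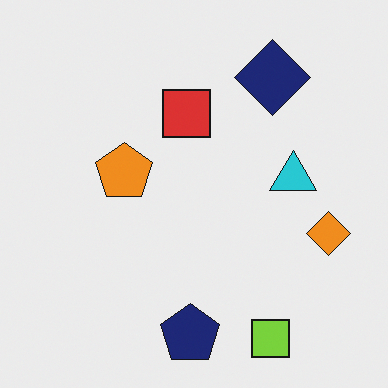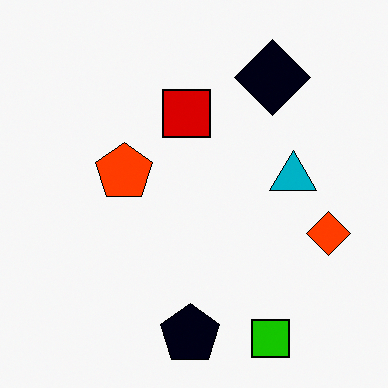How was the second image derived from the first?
The transformation is: given much higher contrast.

Tones are pushed away from mid-grey across the whole image — a global contrast change.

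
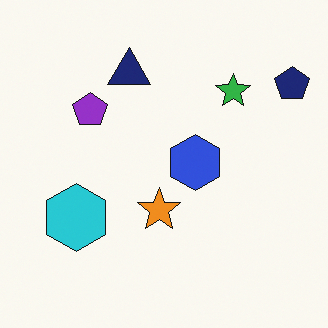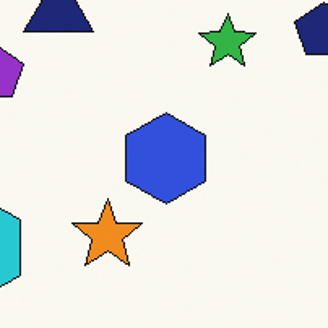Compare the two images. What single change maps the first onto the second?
The image was cropped to a noticeably smaller region and rescaled.

The visible shapes are larger and the field of view is narrower; shapes near the original edges may be partly or wholly outside the frame — a crop-and-rescale.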